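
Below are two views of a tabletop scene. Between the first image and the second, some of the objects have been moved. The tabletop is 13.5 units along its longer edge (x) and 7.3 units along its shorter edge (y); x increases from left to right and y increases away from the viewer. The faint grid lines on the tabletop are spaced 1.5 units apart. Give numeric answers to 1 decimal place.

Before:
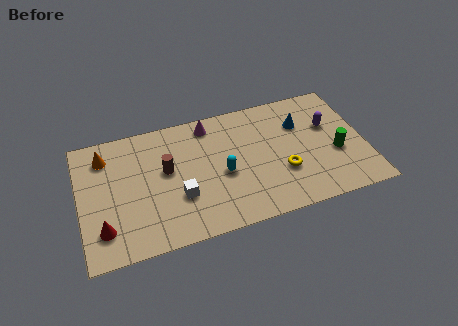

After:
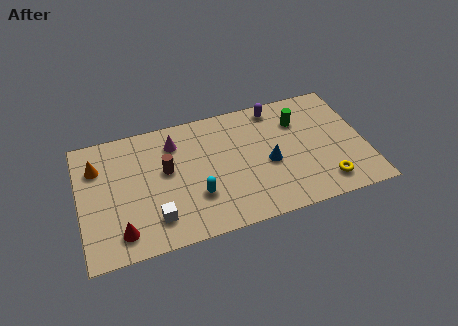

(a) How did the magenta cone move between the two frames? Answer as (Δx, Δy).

(-1.7, -0.6)

From the two frames, the magenta cone sits at roughly (6.3, 6.3) before and (4.6, 5.7) after.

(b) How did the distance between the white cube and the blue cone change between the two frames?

-0.8

Before: roughly 6.5 units apart; after: 5.7. That's 0.8 units closer together.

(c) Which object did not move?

the brown cylinder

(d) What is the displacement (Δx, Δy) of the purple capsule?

(-2.4, 1.8)

The purple capsule was at about (11.9, 4.6) and moved to about (9.5, 6.4).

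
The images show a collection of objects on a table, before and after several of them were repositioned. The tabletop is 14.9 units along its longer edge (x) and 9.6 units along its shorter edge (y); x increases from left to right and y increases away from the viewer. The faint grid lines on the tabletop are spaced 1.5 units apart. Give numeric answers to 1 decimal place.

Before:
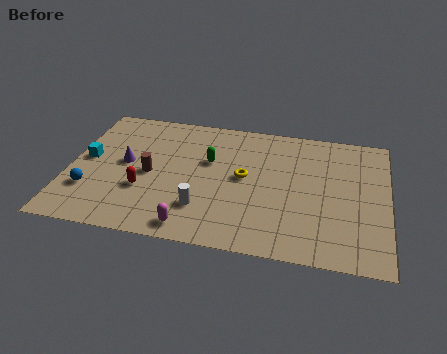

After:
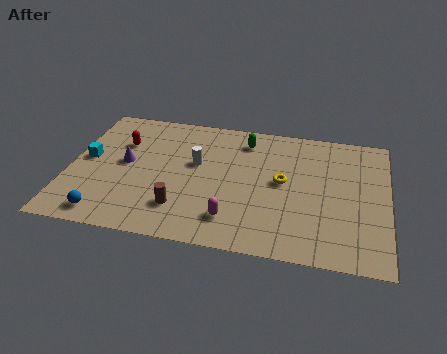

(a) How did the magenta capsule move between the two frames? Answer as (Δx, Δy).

(1.8, 0.9)

From the two frames, the magenta capsule sits at roughly (6.0, 1.1) before and (7.8, 2.0) after.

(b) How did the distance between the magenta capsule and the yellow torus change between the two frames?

-0.8

The distance was about 4.6 in the first image and 3.8 in the second, so they moved 0.8 units closer together.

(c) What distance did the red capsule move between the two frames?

3.5

From (3.6, 3.3) to (2.3, 6.6), the red capsule covered √(1.3² + 3.3²) ≈ 3.5 units.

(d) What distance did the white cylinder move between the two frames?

3.2

The white cylinder was near (6.4, 2.5) before and (5.9, 5.7) after, so it travelled √(0.5² + 3.2²) ≈ 3.2 units.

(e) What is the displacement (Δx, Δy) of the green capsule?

(1.6, 1.9)

From the two frames, the green capsule sits at roughly (6.5, 6.0) before and (8.1, 7.9) after.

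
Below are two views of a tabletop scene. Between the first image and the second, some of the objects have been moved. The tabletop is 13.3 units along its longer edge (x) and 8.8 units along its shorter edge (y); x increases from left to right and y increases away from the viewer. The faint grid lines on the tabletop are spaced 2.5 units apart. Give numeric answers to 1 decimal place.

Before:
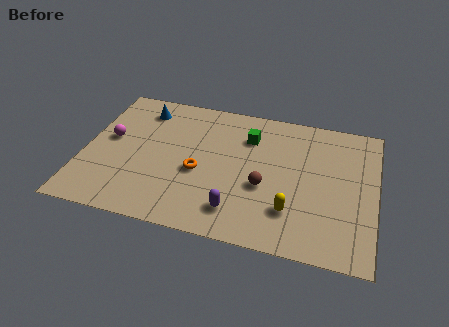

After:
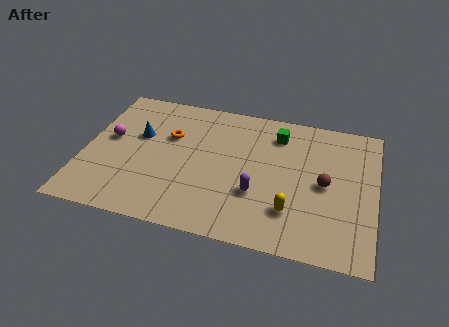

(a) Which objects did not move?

the yellow capsule and the magenta sphere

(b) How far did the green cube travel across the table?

1.4

From (7.4, 6.5) to (8.7, 7.0), the green cube covered √(1.3² + 0.5²) ≈ 1.4 units.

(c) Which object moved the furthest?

the brown sphere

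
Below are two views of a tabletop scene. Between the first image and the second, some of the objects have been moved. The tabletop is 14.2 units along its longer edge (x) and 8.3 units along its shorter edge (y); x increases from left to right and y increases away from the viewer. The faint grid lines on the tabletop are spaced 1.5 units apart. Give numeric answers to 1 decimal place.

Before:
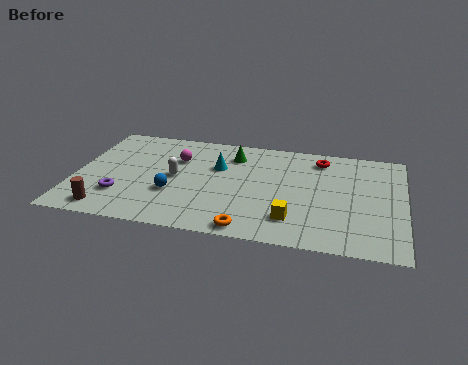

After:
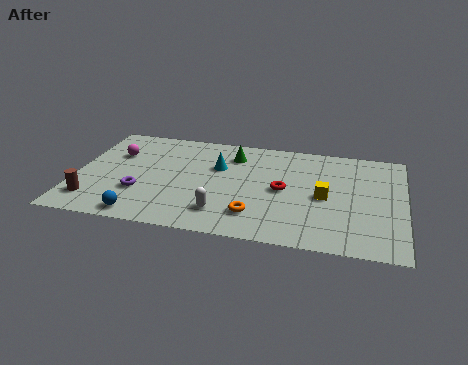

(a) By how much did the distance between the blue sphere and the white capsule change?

+2.2

The distance was about 1.3 in the first image and 3.5 in the second, so they moved 2.2 units further apart.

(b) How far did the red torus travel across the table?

3.2

The red torus was near (10.5, 6.9) before and (9.0, 4.1) after, so it travelled √(1.5² + 2.8²) ≈ 3.2 units.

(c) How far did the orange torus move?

1.1

From (7.7, 0.8) to (7.9, 1.9), the orange torus covered √(0.2² + 1.1²) ≈ 1.1 units.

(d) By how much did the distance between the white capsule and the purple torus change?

+0.8

They were about 2.9 units apart before and 3.7 after — 0.8 units further apart.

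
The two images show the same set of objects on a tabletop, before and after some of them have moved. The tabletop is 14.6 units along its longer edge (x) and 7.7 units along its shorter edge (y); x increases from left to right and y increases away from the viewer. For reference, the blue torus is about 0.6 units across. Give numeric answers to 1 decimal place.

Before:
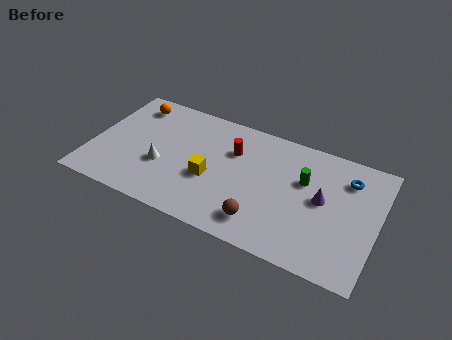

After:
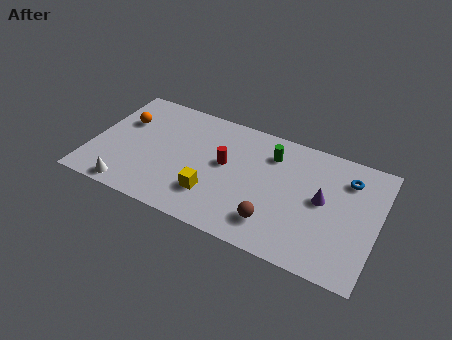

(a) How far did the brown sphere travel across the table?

0.6

The brown sphere was near (9.0, 1.5) before and (9.6, 1.7) after, so it travelled √(0.6² + 0.2²) ≈ 0.6 units.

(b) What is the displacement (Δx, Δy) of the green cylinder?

(-1.8, 1.0)

The green cylinder started near (10.8, 4.9) and ended near (9.0, 5.9).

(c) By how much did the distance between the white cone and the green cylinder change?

+1.0

Before: roughly 7.4 units apart; after: 8.4. That's 1.0 units further apart.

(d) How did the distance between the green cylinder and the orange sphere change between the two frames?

-1.6

They were about 9.2 units apart before and 7.6 after — 1.6 units closer together.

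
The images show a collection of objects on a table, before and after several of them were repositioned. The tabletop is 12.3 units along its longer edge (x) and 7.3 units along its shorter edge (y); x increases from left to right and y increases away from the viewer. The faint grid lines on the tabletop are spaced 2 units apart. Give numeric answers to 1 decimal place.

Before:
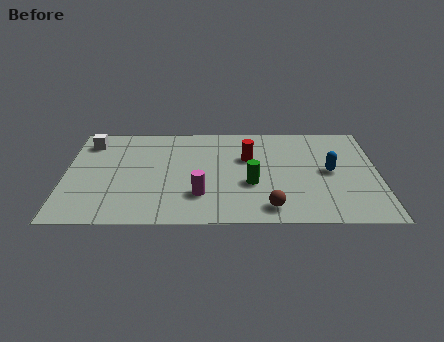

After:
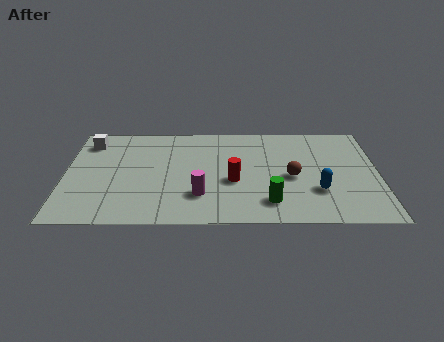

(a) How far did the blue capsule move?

1.5

The blue capsule moved from about (10.4, 3.7) to (9.9, 2.3), a distance of √(0.5² + 1.4²) ≈ 1.5.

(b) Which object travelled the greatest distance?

the brown sphere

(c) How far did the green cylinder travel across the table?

1.5

The green cylinder was near (7.3, 2.8) before and (8.0, 1.5) after, so it travelled √(0.7² + 1.3²) ≈ 1.5 units.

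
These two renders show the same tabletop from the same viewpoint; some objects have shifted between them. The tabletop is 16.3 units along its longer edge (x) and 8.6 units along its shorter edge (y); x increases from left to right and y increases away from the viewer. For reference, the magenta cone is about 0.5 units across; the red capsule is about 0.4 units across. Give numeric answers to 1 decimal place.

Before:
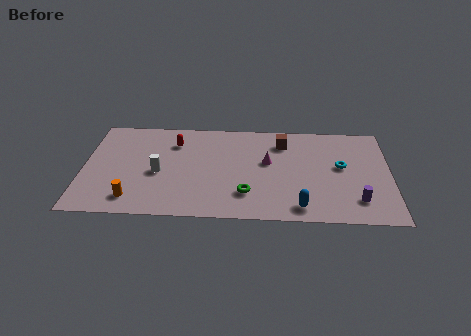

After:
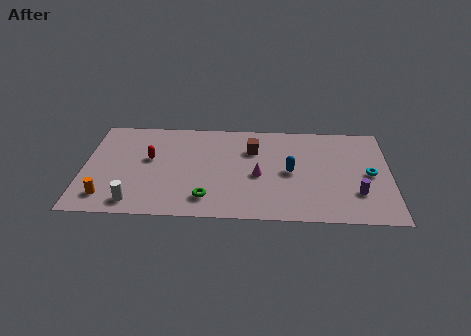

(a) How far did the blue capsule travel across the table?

3.0

From (11.5, 1.2) to (11.0, 4.2), the blue capsule covered √(0.5² + 3.0²) ≈ 3.0 units.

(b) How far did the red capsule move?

2.0

The red capsule was near (4.8, 6.5) before and (3.5, 5.0) after, so it travelled √(1.3² + 1.5²) ≈ 2.0 units.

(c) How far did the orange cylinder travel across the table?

1.4

From (2.7, 1.5) to (1.3, 1.6), the orange cylinder covered √(1.4² + 0.1²) ≈ 1.4 units.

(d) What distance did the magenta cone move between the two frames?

1.3

From (9.8, 5.0) to (9.3, 3.8), the magenta cone covered √(0.5² + 1.2²) ≈ 1.3 units.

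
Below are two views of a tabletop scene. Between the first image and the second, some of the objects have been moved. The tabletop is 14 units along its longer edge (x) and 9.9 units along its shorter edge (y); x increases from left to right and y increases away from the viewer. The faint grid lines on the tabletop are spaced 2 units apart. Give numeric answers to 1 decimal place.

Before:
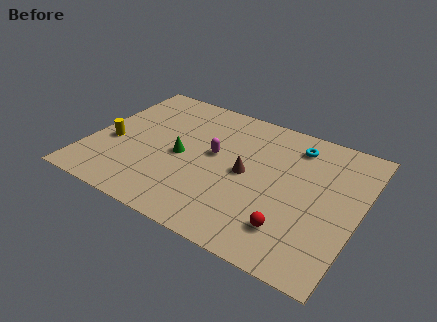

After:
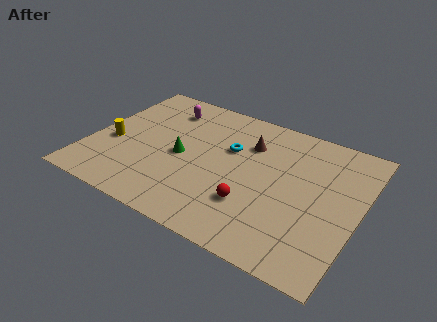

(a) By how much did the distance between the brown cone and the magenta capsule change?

+2.9

The distance was about 1.9 in the first image and 4.8 in the second, so they moved 2.9 units further apart.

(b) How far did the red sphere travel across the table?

2.2

The red sphere was near (10.9, 2.2) before and (8.8, 2.9) after, so it travelled √(2.1² + 0.7²) ≈ 2.2 units.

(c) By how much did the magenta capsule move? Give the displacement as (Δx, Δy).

(-3.1, 2.4)

The magenta capsule started near (6.4, 5.5) and ended near (3.3, 7.9).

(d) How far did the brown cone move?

2.2

From (8.2, 4.9) to (8.0, 7.1), the brown cone covered √(0.2² + 2.2²) ≈ 2.2 units.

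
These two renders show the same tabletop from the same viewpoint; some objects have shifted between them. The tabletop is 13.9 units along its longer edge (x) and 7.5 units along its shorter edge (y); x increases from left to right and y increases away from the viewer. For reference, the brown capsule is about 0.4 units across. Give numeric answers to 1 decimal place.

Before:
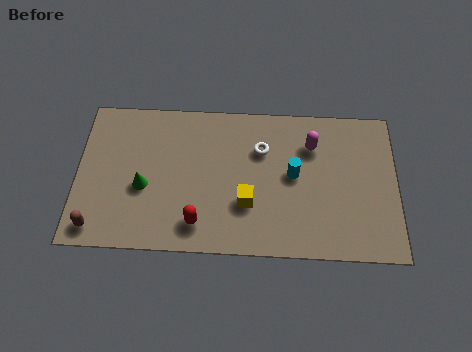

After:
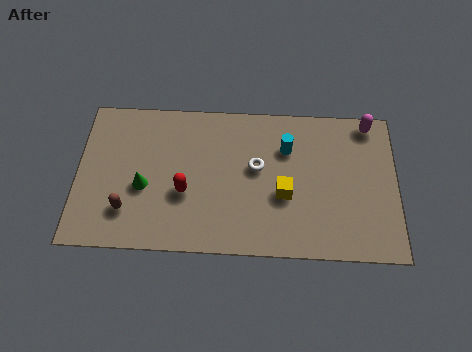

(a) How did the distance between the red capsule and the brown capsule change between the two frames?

-1.7

The distance was about 4.4 in the first image and 2.7 in the second, so they moved 1.7 units closer together.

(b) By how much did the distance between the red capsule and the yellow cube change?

+1.9

Before: roughly 2.4 units apart; after: 4.3. That's 1.9 units further apart.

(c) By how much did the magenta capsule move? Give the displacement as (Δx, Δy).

(2.5, 1.2)

The magenta capsule started near (10.2, 5.5) and ended near (12.7, 6.7).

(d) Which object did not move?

the green cone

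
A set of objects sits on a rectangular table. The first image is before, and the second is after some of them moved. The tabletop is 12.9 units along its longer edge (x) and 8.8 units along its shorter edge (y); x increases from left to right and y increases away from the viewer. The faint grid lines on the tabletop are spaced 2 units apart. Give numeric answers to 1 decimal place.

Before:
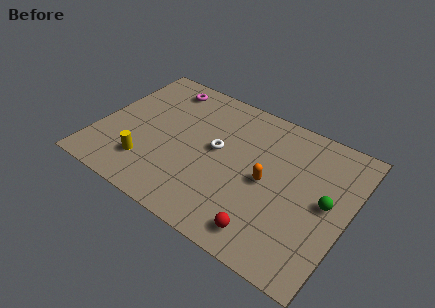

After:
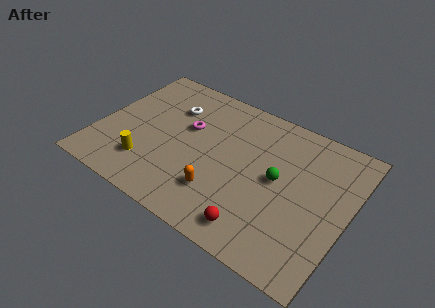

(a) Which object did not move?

the yellow cylinder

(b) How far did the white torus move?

3.1

The white torus was near (6.1, 4.8) before and (3.4, 6.3) after, so it travelled √(2.7² + 1.5²) ≈ 3.1 units.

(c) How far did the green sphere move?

2.5

From (11.8, 4.5) to (9.3, 4.6), the green sphere covered √(2.5² + 0.1²) ≈ 2.5 units.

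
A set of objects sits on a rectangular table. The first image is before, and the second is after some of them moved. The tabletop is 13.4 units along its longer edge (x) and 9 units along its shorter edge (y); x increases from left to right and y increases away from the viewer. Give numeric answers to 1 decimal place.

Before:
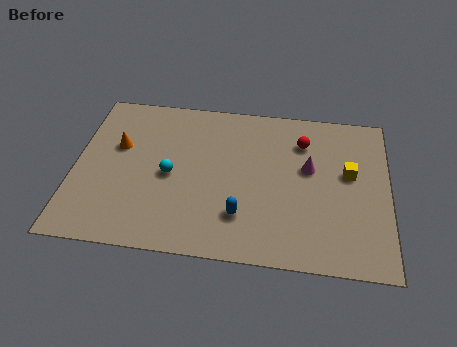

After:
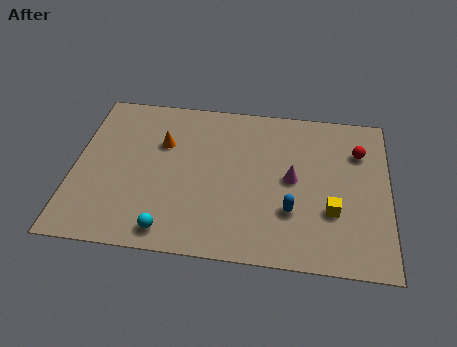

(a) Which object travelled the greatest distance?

the cyan sphere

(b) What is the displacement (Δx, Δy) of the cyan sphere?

(0.1, -3.1)

The cyan sphere was at about (4.1, 4.2) and moved to about (4.2, 1.1).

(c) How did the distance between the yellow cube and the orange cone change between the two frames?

-2.0

Before: roughly 9.9 units apart; after: 7.9. That's 2.0 units closer together.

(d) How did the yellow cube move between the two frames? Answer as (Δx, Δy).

(-0.7, -2.2)

The yellow cube started near (11.7, 5.2) and ended near (11.0, 3.0).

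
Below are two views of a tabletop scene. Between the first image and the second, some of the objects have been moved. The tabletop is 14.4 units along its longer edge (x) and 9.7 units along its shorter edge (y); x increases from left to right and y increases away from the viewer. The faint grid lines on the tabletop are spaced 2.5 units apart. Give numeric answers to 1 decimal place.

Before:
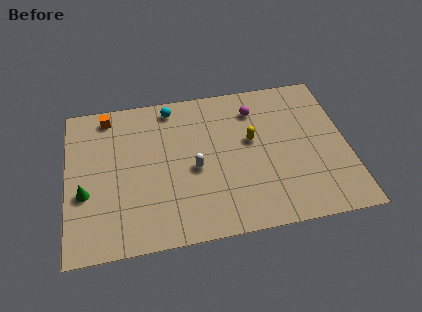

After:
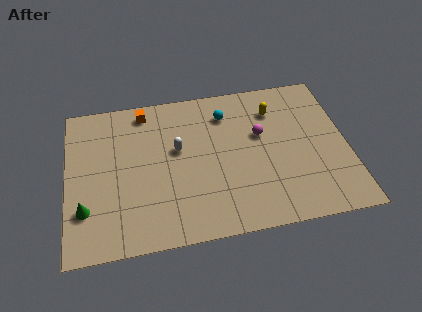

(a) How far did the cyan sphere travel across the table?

2.9

The cyan sphere moved from about (5.5, 8.5) to (8.3, 7.6), a distance of √(2.8² + 0.9²) ≈ 2.9.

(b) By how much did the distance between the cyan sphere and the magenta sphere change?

-2.0

They were about 4.4 units apart before and 2.4 after — 2.0 units closer together.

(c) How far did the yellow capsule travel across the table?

2.2

The yellow capsule was near (9.5, 5.6) before and (10.8, 7.4) after, so it travelled √(1.3² + 1.8²) ≈ 2.2 units.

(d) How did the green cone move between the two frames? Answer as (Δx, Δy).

(0.0, -1.0)

The green cone started near (0.9, 3.7) and ended near (0.9, 2.7).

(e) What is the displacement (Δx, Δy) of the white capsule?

(-0.8, 1.4)

The white capsule was at about (6.5, 4.3) and moved to about (5.7, 5.7).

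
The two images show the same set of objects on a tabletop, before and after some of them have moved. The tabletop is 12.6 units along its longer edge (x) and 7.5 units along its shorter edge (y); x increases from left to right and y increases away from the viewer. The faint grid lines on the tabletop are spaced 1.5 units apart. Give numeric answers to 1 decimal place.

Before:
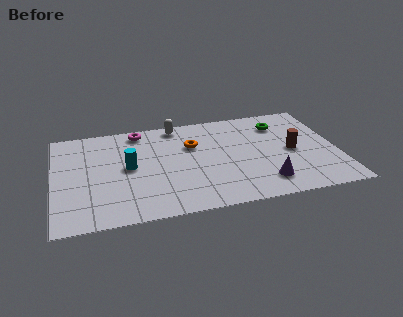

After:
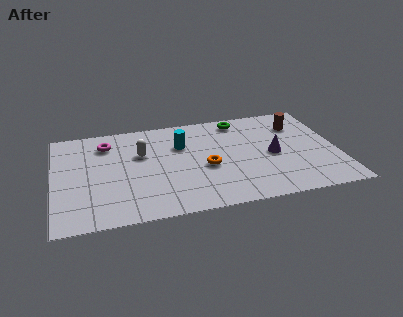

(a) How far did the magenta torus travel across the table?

1.7

From (3.9, 6.6) to (2.4, 5.9), the magenta torus covered √(1.5² + 0.7²) ≈ 1.7 units.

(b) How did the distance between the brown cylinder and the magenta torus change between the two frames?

+1.3

They were about 7.3 units apart before and 8.6 after — 1.3 units further apart.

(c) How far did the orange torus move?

1.9

The orange torus moved from about (6.2, 5.0) to (6.7, 3.2), a distance of √(0.5² + 1.8²) ≈ 1.9.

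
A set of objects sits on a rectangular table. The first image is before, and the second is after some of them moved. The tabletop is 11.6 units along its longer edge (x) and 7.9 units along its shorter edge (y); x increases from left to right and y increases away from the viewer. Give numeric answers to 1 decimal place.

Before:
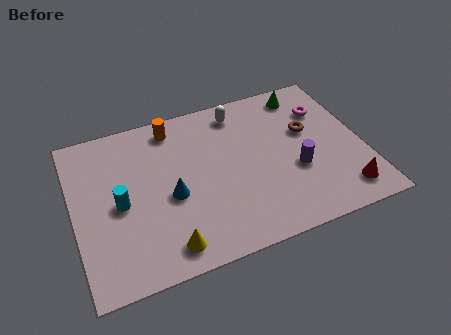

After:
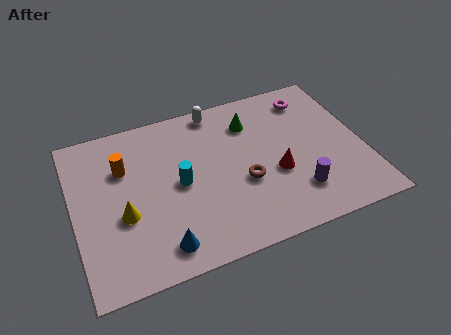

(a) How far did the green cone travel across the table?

2.4

The green cone moved from about (9.6, 6.8) to (7.3, 6.0), a distance of √(2.3² + 0.8²) ≈ 2.4.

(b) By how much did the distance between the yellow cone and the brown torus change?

-2.3

They were about 7.1 units apart before and 4.8 after — 2.3 units closer together.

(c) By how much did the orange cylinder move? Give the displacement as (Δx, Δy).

(-2.1, -1.4)

The orange cylinder started near (4.2, 6.8) and ended near (2.1, 5.4).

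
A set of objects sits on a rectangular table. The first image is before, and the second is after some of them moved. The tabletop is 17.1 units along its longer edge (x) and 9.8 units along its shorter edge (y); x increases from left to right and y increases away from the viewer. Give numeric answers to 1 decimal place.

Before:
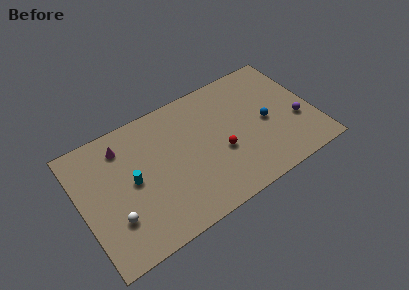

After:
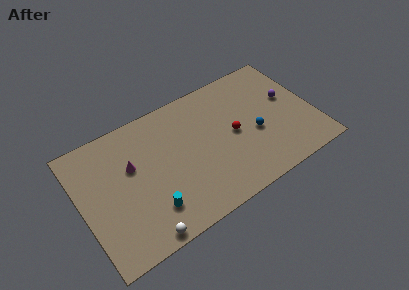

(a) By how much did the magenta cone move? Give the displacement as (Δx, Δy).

(0.4, -1.8)

The magenta cone was at about (3.4, 7.9) and moved to about (3.8, 6.1).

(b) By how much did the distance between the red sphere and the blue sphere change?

-1.9

Before: roughly 3.6 units apart; after: 1.7. That's 1.9 units closer together.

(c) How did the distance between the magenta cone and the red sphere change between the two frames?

-0.3

They were about 7.8 units apart before and 7.5 after — 0.3 units closer together.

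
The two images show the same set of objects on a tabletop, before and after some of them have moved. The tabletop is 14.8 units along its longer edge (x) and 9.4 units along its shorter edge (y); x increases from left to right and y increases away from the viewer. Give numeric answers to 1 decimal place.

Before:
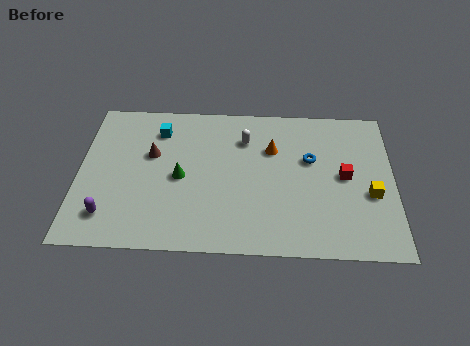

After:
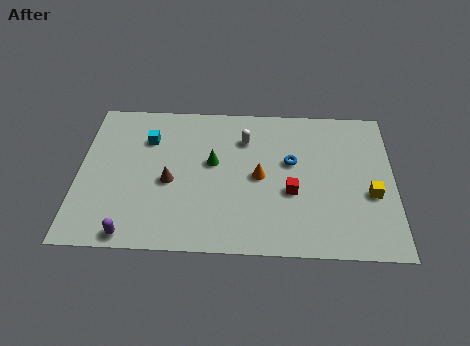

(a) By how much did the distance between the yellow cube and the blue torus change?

+0.7

The distance was about 3.5 in the first image and 4.2 in the second, so they moved 0.7 units further apart.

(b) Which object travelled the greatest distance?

the red cube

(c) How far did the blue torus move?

0.9

The blue torus was near (10.9, 5.8) before and (10.0, 5.6) after, so it travelled √(0.9² + 0.2²) ≈ 0.9 units.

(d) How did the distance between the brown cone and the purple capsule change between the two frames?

-0.6

They were about 4.3 units apart before and 3.7 after — 0.6 units closer together.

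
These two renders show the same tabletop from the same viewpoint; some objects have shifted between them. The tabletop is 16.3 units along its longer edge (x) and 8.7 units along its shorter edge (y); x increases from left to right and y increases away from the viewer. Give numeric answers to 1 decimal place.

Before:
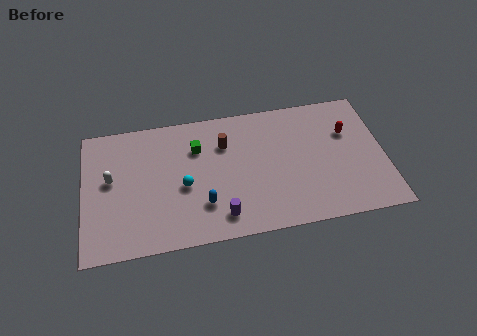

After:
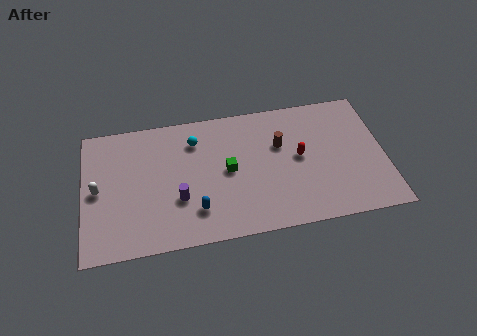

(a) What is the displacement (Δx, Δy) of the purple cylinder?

(-2.2, 1.5)

The purple cylinder was at about (7.3, 1.5) and moved to about (5.1, 3.0).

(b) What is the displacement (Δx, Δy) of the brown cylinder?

(3.0, -0.6)

From the two frames, the brown cylinder sits at roughly (7.7, 6.2) before and (10.7, 5.6) after.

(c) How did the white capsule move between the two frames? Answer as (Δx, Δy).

(-0.7, -0.6)

The white capsule started near (1.5, 4.9) and ended near (0.8, 4.3).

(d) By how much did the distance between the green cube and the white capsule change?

+2.1

The distance was about 4.9 in the first image and 7.0 in the second, so they moved 2.1 units further apart.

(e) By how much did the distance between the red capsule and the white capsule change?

-2.0

Before: roughly 12.9 units apart; after: 10.9. That's 2.0 units closer together.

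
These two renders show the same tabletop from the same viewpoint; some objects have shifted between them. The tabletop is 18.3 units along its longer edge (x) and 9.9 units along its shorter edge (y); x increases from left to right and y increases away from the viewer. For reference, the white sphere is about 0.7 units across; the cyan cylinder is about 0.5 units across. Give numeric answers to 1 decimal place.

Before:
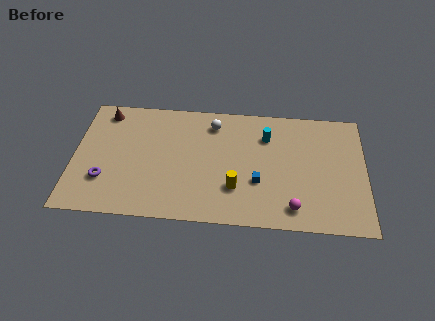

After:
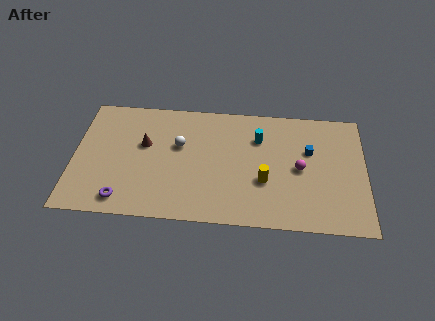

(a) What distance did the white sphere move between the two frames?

2.9

The white sphere moved from about (8.7, 8.1) to (6.6, 6.1), a distance of √(2.1² + 2.0²) ≈ 2.9.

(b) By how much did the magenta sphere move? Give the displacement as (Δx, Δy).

(0.4, 3.2)

The magenta sphere was at about (13.8, 1.6) and moved to about (14.2, 4.8).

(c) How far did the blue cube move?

4.3

The blue cube moved from about (11.6, 3.5) to (14.8, 6.3), a distance of √(3.2² + 2.8²) ≈ 4.3.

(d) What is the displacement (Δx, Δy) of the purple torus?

(1.2, -1.5)

The purple torus was at about (2.0, 2.9) and moved to about (3.2, 1.4).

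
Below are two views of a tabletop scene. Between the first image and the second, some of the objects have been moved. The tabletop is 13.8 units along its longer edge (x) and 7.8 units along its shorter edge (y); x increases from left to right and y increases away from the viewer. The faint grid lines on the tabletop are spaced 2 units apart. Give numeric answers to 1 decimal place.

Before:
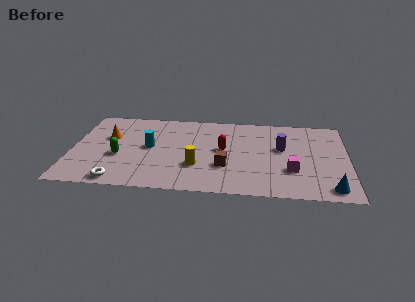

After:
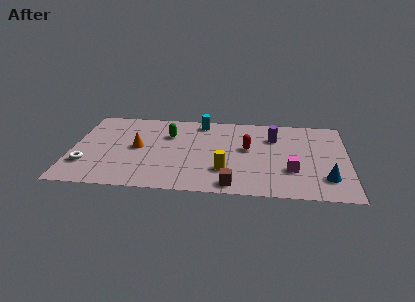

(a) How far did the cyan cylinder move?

3.7

The cyan cylinder was near (3.9, 4.1) before and (6.4, 6.8) after, so it travelled √(2.5² + 2.7²) ≈ 3.7 units.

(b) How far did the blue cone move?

0.9

The blue cone moved from about (12.9, 1.0) to (12.7, 1.9), a distance of √(0.2² + 0.9²) ≈ 0.9.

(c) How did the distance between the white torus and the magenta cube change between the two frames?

+1.5

They were about 8.7 units apart before and 10.2 after — 1.5 units further apart.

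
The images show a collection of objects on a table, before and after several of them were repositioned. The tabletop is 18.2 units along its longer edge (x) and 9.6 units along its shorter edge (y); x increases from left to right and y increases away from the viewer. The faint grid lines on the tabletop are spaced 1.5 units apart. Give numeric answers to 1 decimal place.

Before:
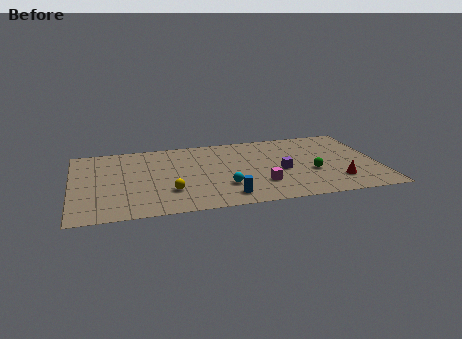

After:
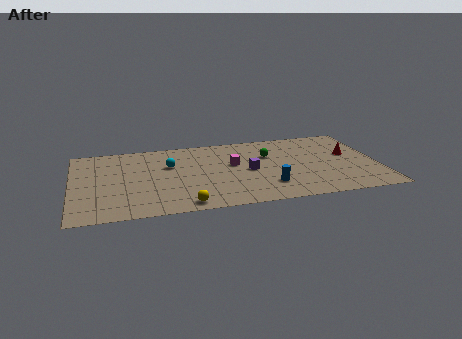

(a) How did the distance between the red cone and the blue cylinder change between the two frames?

-0.6

They were about 6.6 units apart before and 6.0 after — 0.6 units closer together.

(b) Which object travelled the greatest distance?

the cyan sphere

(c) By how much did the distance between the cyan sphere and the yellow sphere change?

+2.0

They were about 3.2 units apart before and 5.2 after — 2.0 units further apart.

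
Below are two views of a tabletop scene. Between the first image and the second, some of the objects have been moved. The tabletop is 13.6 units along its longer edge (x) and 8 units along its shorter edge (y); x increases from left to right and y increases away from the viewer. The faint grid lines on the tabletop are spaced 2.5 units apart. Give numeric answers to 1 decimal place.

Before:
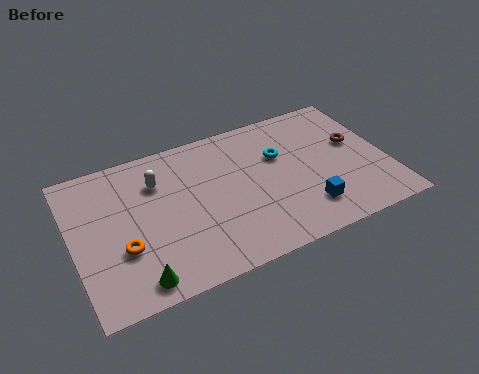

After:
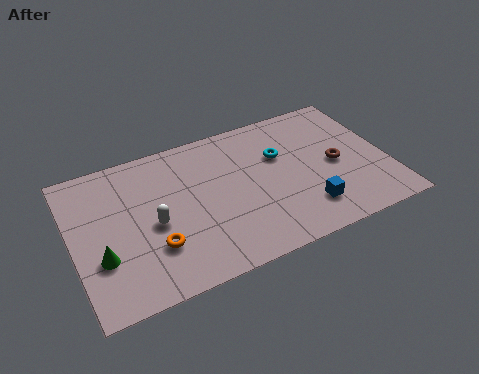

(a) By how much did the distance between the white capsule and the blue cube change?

-0.6

Before: roughly 7.2 units apart; after: 6.6. That's 0.6 units closer together.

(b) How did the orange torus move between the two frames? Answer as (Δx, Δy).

(1.3, -0.4)

The orange torus started near (2.0, 2.8) and ended near (3.3, 2.4).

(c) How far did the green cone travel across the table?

2.1

From (2.4, 1.0) to (1.1, 2.7), the green cone covered √(1.3² + 1.7²) ≈ 2.1 units.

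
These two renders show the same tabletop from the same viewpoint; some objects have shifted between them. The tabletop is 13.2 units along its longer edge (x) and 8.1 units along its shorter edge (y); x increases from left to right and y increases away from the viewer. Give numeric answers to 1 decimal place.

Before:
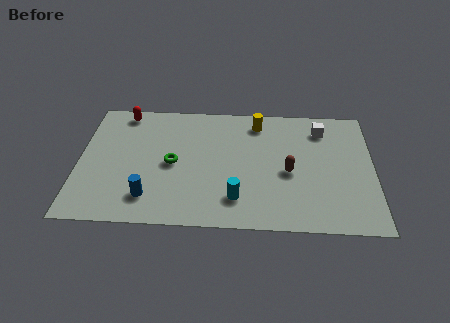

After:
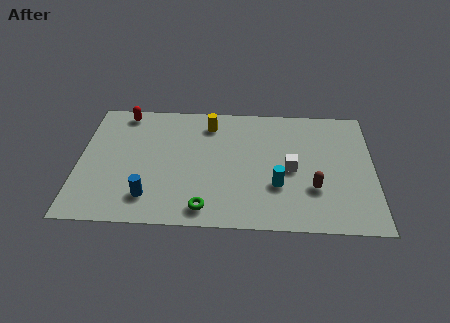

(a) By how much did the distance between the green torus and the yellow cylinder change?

+0.7

They were about 4.8 units apart before and 5.5 after — 0.7 units further apart.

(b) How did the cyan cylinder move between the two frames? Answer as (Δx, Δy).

(1.8, 0.9)

The cyan cylinder was at about (7.1, 1.8) and moved to about (8.9, 2.7).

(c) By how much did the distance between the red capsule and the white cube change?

-0.7

The distance was about 9.0 in the first image and 8.3 in the second, so they moved 0.7 units closer together.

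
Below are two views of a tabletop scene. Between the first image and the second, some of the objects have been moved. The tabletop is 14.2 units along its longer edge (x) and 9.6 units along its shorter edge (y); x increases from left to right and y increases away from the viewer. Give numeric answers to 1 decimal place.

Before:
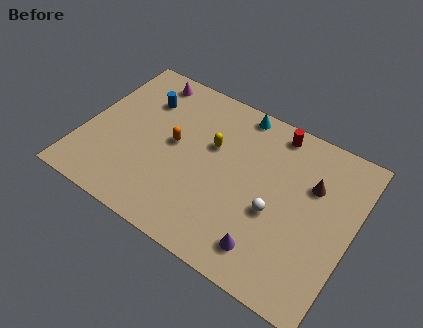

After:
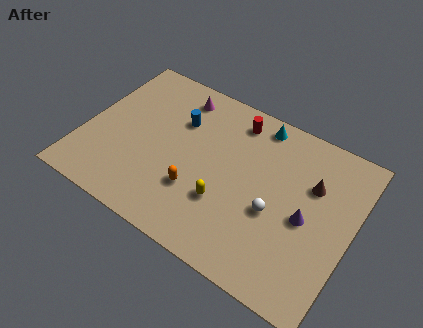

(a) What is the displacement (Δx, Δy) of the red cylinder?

(-2.1, -0.4)

The red cylinder started near (9.6, 8.5) and ended near (7.5, 8.1).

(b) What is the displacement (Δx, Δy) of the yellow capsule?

(1.2, -2.9)

From the two frames, the yellow capsule sits at roughly (6.6, 6.0) before and (7.8, 3.1) after.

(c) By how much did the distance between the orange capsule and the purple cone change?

-0.8

The distance was about 6.6 in the first image and 5.8 in the second, so they moved 0.8 units closer together.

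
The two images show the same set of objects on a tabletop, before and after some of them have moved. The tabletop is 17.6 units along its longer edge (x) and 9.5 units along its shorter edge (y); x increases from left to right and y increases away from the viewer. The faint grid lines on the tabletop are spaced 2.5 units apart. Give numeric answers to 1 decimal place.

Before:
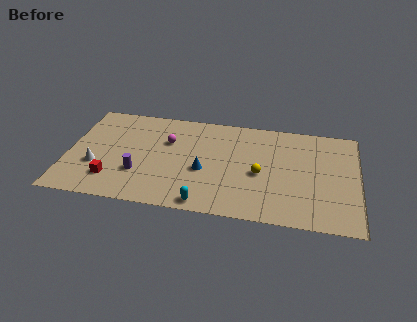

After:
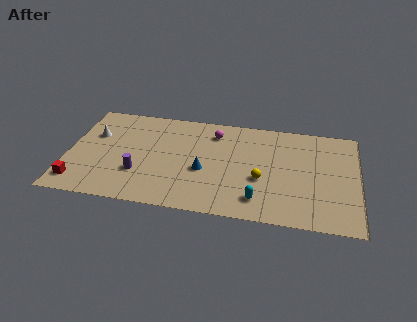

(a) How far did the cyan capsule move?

3.3

From (8.5, 0.9) to (11.7, 1.8), the cyan capsule covered √(3.2² + 0.9²) ≈ 3.3 units.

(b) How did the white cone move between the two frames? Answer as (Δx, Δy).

(-0.3, 2.9)

The white cone started near (1.8, 3.3) and ended near (1.5, 6.2).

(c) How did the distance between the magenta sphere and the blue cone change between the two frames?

+0.4

They were about 3.3 units apart before and 3.7 after — 0.4 units further apart.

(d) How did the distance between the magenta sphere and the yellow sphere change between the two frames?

-1.2

Before: roughly 6.1 units apart; after: 4.9. That's 1.2 units closer together.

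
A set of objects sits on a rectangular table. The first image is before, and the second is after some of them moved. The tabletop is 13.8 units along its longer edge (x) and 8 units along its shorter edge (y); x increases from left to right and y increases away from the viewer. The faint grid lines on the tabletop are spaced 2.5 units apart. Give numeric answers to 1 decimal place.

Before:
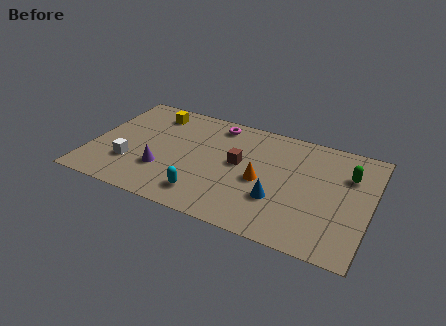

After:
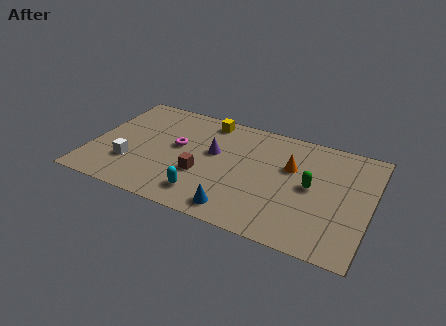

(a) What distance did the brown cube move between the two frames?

2.3

The brown cube was near (7.3, 4.4) before and (5.6, 2.9) after, so it travelled √(1.7² + 1.5²) ≈ 2.3 units.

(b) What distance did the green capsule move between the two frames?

2.3

The green capsule was near (12.6, 5.6) before and (10.9, 4.1) after, so it travelled √(1.7² + 1.5²) ≈ 2.3 units.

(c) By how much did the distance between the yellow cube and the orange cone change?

-1.7

The distance was about 6.5 in the first image and 4.8 in the second, so they moved 1.7 units closer together.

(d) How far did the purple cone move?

3.2

The purple cone was near (3.7, 2.5) before and (6.0, 4.7) after, so it travelled √(2.3² + 2.2²) ≈ 3.2 units.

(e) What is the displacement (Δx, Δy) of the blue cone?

(-1.8, -1.5)

The blue cone started near (9.4, 2.6) and ended near (7.6, 1.1).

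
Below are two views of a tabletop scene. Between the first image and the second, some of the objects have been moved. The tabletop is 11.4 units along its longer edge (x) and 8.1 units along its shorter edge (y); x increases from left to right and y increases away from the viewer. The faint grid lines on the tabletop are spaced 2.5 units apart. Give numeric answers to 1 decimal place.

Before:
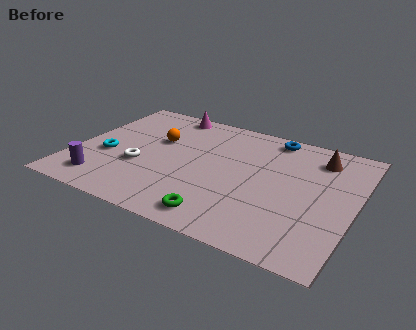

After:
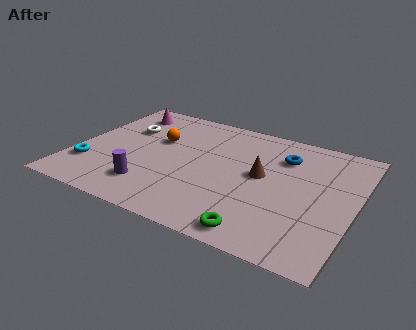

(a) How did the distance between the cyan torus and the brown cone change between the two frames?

-1.8

The distance was about 8.9 in the first image and 7.1 in the second, so they moved 1.8 units closer together.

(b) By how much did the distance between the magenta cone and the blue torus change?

+2.4

They were about 4.4 units apart before and 6.8 after — 2.4 units further apart.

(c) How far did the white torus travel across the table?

2.6

The white torus was near (2.8, 3.0) before and (1.8, 5.4) after, so it travelled √(1.0² + 2.4²) ≈ 2.6 units.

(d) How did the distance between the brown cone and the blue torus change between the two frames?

-0.4

The distance was about 2.1 in the first image and 1.7 in the second, so they moved 0.4 units closer together.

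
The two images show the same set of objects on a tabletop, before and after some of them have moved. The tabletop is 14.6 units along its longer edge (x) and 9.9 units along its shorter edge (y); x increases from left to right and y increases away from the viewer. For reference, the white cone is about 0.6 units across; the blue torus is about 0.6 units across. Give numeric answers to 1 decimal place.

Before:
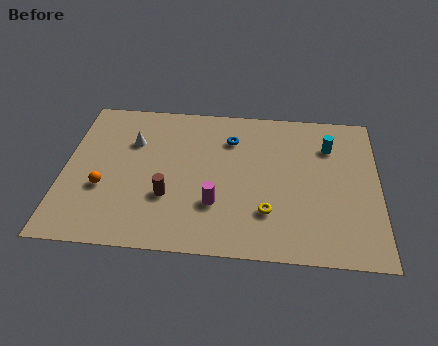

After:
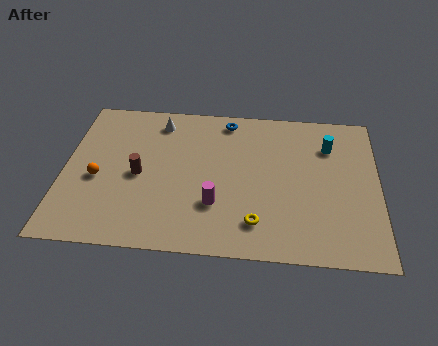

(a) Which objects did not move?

the magenta cylinder and the cyan cylinder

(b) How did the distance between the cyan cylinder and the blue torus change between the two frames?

+0.4

The distance was about 4.6 in the first image and 5.0 in the second, so they moved 0.4 units further apart.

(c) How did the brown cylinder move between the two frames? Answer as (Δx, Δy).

(-1.4, 1.3)

The brown cylinder started near (4.9, 3.3) and ended near (3.5, 4.6).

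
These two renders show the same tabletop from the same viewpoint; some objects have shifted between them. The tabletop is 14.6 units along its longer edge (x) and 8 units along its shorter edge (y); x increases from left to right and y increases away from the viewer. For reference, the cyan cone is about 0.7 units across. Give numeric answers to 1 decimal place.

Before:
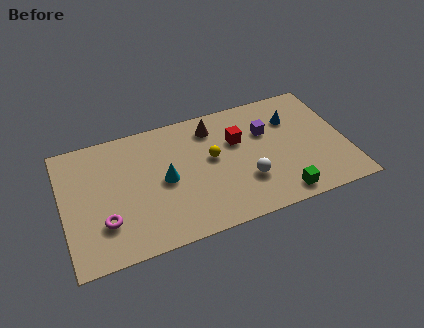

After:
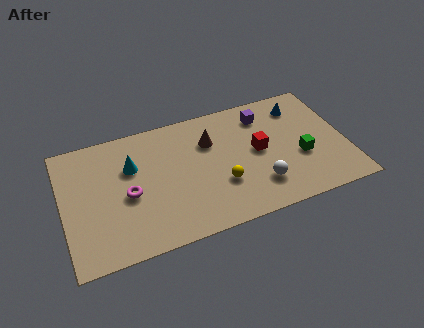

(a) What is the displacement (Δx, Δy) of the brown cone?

(-0.2, -0.9)

The brown cone was at about (7.9, 6.5) and moved to about (7.7, 5.6).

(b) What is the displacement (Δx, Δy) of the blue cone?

(0.5, 0.7)

The blue cone started near (12.0, 5.7) and ended near (12.5, 6.4).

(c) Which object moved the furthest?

the green cube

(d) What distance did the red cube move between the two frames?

1.4

The red cube was near (9.1, 5.2) before and (10.1, 4.2) after, so it travelled √(1.0² + 1.0²) ≈ 1.4 units.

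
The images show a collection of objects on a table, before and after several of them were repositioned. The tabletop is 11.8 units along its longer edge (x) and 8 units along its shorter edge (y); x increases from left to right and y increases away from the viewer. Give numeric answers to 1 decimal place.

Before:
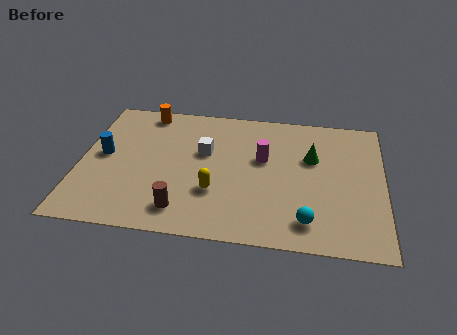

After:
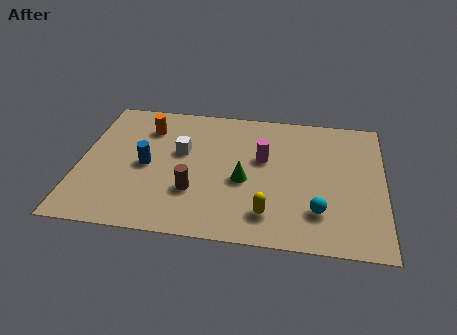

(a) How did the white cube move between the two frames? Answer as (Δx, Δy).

(-0.9, -0.1)

The white cube started near (4.8, 4.9) and ended near (3.9, 4.8).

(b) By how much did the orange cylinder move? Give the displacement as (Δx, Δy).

(0.1, -1.0)

The orange cylinder started near (2.4, 7.1) and ended near (2.5, 6.1).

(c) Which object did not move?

the magenta cylinder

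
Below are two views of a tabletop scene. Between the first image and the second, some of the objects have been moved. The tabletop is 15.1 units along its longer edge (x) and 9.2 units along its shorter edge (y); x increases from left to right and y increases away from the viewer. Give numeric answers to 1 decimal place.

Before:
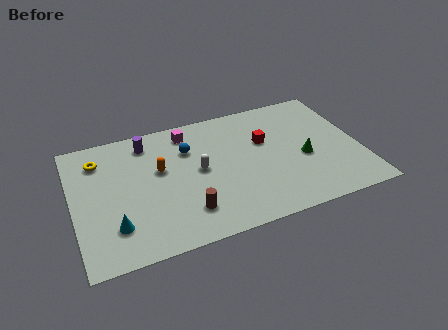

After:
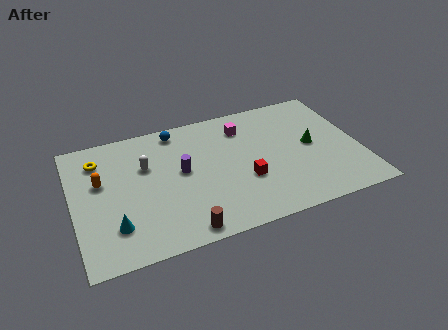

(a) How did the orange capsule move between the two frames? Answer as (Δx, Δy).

(-3.1, 0.1)

From the two frames, the orange capsule sits at roughly (4.6, 5.5) before and (1.5, 5.6) after.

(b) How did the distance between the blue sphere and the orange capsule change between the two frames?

+3.0

The distance was about 1.9 in the first image and 4.9 in the second, so they moved 3.0 units further apart.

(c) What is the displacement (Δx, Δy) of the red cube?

(-1.3, -2.5)

From the two frames, the red cube sits at roughly (10.2, 5.8) before and (8.9, 3.3) after.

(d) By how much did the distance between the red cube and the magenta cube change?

-0.5

Before: roughly 4.4 units apart; after: 3.9. That's 0.5 units closer together.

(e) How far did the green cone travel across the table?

0.9

The green cone was near (12.1, 3.9) before and (12.6, 4.7) after, so it travelled √(0.5² + 0.8²) ≈ 0.9 units.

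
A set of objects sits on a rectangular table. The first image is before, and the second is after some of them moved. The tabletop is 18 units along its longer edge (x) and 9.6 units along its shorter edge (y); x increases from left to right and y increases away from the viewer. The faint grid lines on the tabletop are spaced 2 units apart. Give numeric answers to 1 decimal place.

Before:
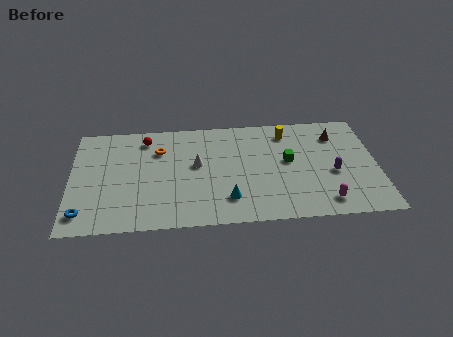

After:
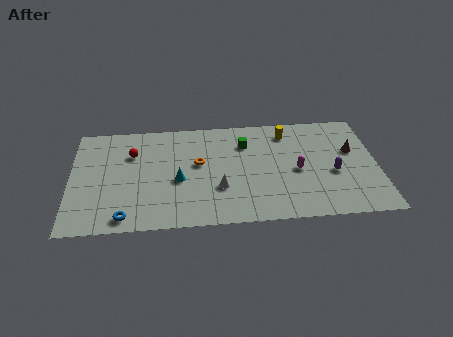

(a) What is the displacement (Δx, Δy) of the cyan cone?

(-2.9, 1.9)

The cyan cone started near (9.2, 2.2) and ended near (6.3, 4.1).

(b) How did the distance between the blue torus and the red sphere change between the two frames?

-1.7

Before: roughly 7.3 units apart; after: 5.6. That's 1.7 units closer together.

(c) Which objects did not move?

the yellow cylinder and the purple capsule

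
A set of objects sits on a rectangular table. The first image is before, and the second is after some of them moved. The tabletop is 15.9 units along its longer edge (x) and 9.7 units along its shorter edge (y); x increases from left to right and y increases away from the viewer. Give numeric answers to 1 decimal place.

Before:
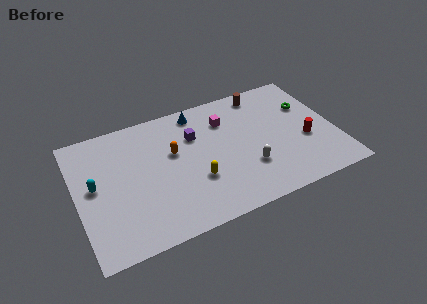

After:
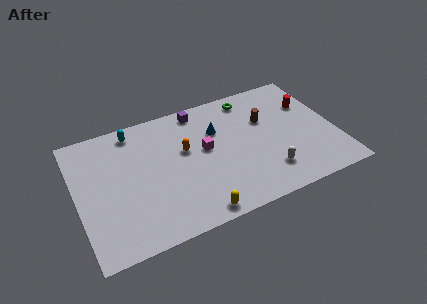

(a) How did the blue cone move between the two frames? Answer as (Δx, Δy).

(1.0, -1.9)

From the two frames, the blue cone sits at roughly (7.8, 8.5) before and (8.8, 6.6) after.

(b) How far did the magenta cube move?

2.3

From (9.4, 7.2) to (7.9, 5.4), the magenta cube covered √(1.5² + 1.8²) ≈ 2.3 units.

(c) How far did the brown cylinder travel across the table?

2.2

From (11.9, 8.5) to (11.8, 6.3), the brown cylinder covered √(0.1² + 2.2²) ≈ 2.2 units.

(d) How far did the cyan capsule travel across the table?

4.3

The cyan capsule was near (1.1, 5.2) before and (3.8, 8.5) after, so it travelled √(2.7² + 3.3²) ≈ 4.3 units.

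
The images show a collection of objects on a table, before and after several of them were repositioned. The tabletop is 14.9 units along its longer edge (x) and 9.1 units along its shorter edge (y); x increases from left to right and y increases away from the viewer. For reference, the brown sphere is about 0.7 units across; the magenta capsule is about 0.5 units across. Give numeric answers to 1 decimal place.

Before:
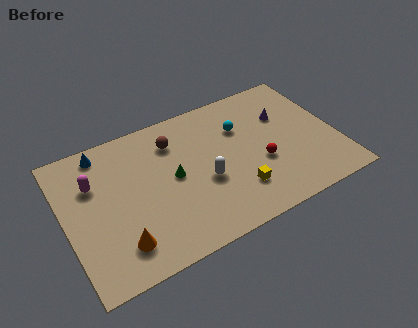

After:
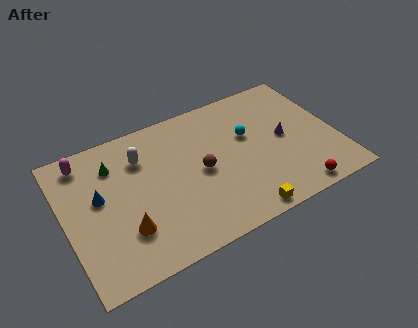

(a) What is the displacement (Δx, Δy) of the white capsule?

(-3.1, 3.0)

From the two frames, the white capsule sits at roughly (7.5, 3.7) before and (4.4, 6.7) after.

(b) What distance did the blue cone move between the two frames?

2.8

From (2.4, 8.0) to (1.9, 5.2), the blue cone covered √(0.5² + 2.8²) ≈ 2.8 units.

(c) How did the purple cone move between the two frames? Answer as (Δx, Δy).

(-0.2, -1.5)

The purple cone was at about (12.3, 6.1) and moved to about (12.1, 4.6).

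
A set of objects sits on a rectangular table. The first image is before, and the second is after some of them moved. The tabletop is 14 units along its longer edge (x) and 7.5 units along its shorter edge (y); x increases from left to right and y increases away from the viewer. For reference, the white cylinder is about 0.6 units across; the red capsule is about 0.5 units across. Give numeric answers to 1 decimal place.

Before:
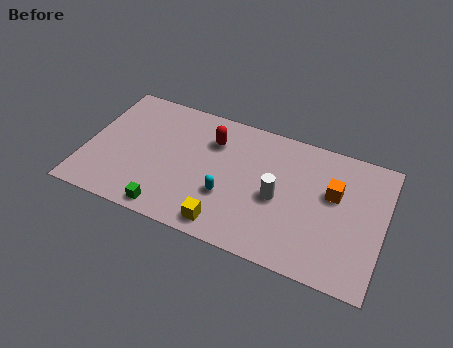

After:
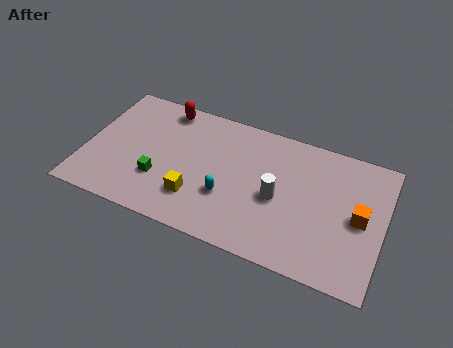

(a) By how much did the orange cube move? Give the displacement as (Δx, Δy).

(1.3, -0.9)

The orange cube was at about (11.6, 4.6) and moved to about (12.9, 3.7).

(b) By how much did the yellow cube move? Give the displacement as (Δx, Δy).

(-1.5, 1.0)

The yellow cube started near (6.9, 1.0) and ended near (5.4, 2.0).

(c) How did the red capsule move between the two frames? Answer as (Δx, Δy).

(-2.4, 1.1)

The red capsule started near (5.8, 5.5) and ended near (3.4, 6.6).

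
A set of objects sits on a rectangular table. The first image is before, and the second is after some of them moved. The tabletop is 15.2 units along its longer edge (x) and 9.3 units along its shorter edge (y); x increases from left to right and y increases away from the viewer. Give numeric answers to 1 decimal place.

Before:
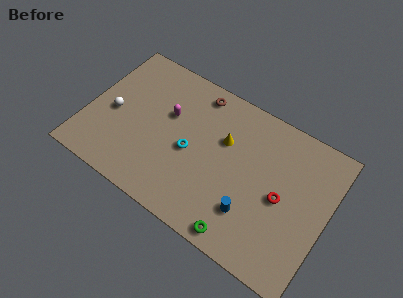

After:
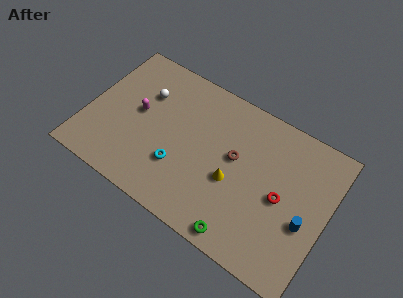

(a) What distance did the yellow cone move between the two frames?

2.4

The yellow cone moved from about (8.5, 6.0) to (9.4, 3.8), a distance of √(0.9² + 2.2²) ≈ 2.4.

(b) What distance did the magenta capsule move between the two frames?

2.0

From (4.9, 5.8) to (3.1, 5.0), the magenta capsule covered √(1.8² + 0.8²) ≈ 2.0 units.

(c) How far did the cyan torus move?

1.4

The cyan torus moved from about (6.6, 4.2) to (6.1, 2.9), a distance of √(0.5² + 1.3²) ≈ 1.4.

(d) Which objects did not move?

the red torus and the green torus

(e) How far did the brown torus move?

4.0

From (6.4, 8.1) to (9.3, 5.3), the brown torus covered √(2.9² + 2.8²) ≈ 4.0 units.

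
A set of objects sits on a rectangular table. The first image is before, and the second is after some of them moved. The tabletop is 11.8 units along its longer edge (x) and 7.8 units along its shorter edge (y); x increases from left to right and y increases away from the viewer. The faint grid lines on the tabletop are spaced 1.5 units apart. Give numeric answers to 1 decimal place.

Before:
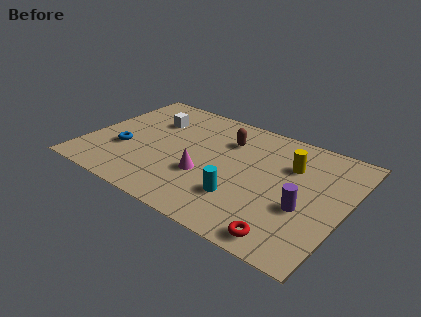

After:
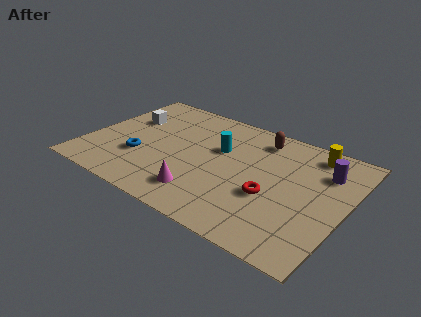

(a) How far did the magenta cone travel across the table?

1.2

The magenta cone was near (5.6, 2.8) before and (5.7, 1.6) after, so it travelled √(0.1² + 1.2²) ≈ 1.2 units.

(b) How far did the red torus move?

2.4

The red torus was near (9.7, 0.9) before and (8.6, 3.0) after, so it travelled √(1.1² + 2.1²) ≈ 2.4 units.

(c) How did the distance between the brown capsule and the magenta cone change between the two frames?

+2.3

They were about 2.9 units apart before and 5.2 after — 2.3 units further apart.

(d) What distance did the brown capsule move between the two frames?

1.6

From (6.1, 5.7) to (7.5, 6.5), the brown capsule covered √(1.4² + 0.8²) ≈ 1.6 units.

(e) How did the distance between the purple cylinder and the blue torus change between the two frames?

+0.3

They were about 8.3 units apart before and 8.6 after — 0.3 units further apart.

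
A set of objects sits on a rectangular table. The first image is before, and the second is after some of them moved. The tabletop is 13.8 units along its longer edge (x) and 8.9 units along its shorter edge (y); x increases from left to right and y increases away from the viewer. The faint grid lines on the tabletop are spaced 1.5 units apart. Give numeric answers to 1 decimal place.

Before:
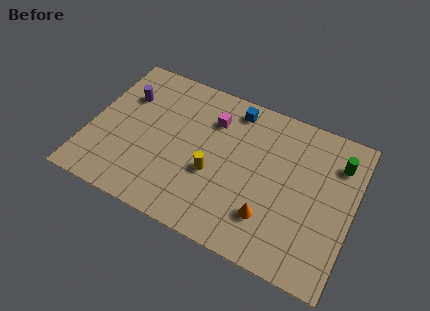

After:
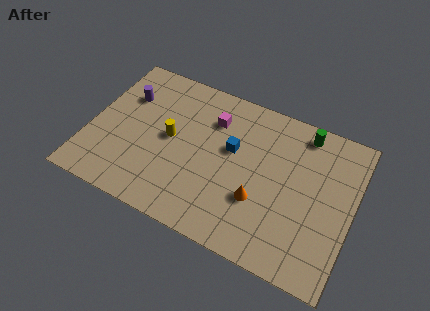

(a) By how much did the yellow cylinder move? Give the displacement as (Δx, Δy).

(-2.4, 1.1)

The yellow cylinder started near (6.6, 3.5) and ended near (4.2, 4.6).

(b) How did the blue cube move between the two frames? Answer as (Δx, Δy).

(0.2, -2.4)

From the two frames, the blue cube sits at roughly (7.2, 7.7) before and (7.4, 5.3) after.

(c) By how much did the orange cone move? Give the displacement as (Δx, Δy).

(-0.6, 0.7)

The orange cone started near (9.7, 2.3) and ended near (9.1, 3.0).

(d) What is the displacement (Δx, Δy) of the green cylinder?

(-1.9, 1.0)

From the two frames, the green cylinder sits at roughly (12.8, 6.8) before and (10.9, 7.8) after.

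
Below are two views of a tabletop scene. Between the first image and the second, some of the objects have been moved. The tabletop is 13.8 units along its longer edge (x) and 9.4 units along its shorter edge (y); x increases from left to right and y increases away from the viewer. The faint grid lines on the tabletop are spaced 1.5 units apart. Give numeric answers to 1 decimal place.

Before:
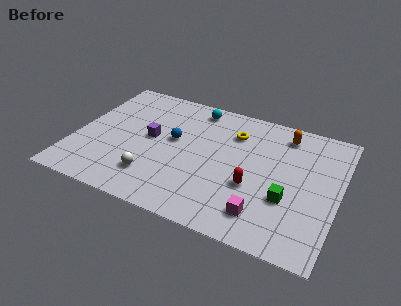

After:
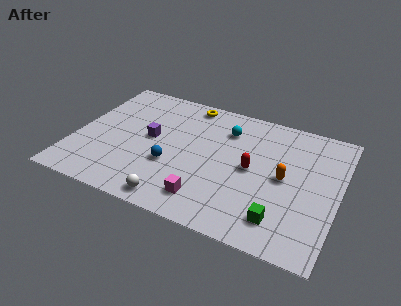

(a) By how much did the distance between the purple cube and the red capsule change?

-0.4

Before: roughly 5.8 units apart; after: 5.4. That's 0.4 units closer together.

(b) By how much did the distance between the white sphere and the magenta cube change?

-4.1

Before: roughly 5.8 units apart; after: 1.7. That's 4.1 units closer together.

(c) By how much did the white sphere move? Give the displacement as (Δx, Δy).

(1.3, -1.2)

From the two frames, the white sphere sits at roughly (4.4, 2.2) before and (5.7, 1.0) after.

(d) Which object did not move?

the purple cube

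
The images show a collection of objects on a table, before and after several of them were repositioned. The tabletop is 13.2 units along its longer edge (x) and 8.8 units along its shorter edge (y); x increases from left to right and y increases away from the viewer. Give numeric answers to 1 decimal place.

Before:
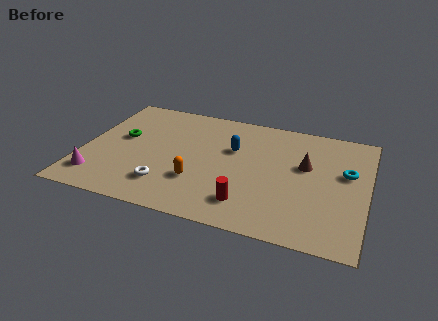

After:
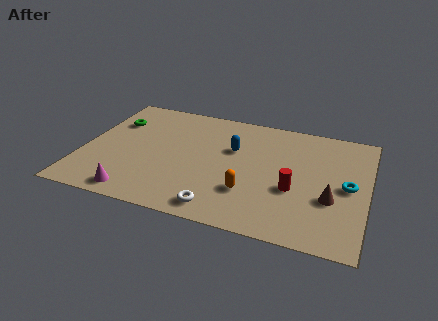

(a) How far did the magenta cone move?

2.0

The magenta cone was near (0.9, 1.7) before and (2.8, 1.0) after, so it travelled √(1.9² + 0.7²) ≈ 2.0 units.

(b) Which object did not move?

the blue capsule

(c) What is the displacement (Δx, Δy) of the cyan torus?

(0.1, -1.0)

From the two frames, the cyan torus sits at roughly (12.2, 5.3) before and (12.3, 4.3) after.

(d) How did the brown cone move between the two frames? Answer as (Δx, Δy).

(1.3, -2.1)

From the two frames, the brown cone sits at roughly (10.3, 5.3) before and (11.6, 3.2) after.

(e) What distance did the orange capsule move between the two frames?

2.4

The orange capsule moved from about (5.5, 2.7) to (7.9, 2.6), a distance of √(2.4² + 0.1²) ≈ 2.4.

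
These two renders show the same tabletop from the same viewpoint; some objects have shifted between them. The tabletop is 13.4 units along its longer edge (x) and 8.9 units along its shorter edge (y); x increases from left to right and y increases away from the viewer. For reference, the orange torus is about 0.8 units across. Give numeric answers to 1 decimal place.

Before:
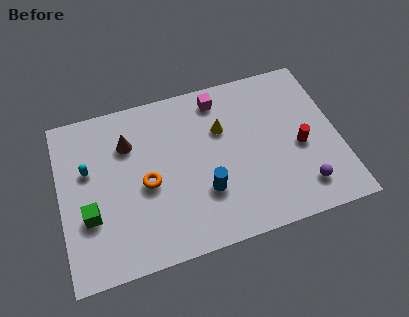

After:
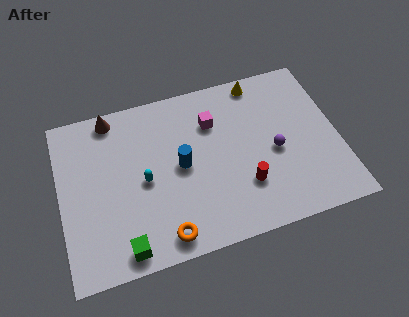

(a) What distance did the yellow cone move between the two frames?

2.9

The yellow cone moved from about (7.9, 5.9) to (9.9, 8.0), a distance of √(2.0² + 2.1²) ≈ 2.9.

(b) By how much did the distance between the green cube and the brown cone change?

+3.1

Before: roughly 3.9 units apart; after: 7.0. That's 3.1 units further apart.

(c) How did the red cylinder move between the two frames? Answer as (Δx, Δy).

(-2.8, -1.3)

The red cylinder started near (11.5, 3.9) and ended near (8.7, 2.6).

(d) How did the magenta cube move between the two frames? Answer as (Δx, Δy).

(-0.4, -1.2)

The magenta cube started near (7.9, 7.6) and ended near (7.5, 6.4).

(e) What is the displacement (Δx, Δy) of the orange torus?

(0.6, -2.9)

The orange torus was at about (4.1, 4.0) and moved to about (4.7, 1.1).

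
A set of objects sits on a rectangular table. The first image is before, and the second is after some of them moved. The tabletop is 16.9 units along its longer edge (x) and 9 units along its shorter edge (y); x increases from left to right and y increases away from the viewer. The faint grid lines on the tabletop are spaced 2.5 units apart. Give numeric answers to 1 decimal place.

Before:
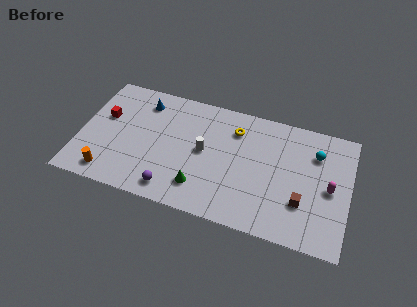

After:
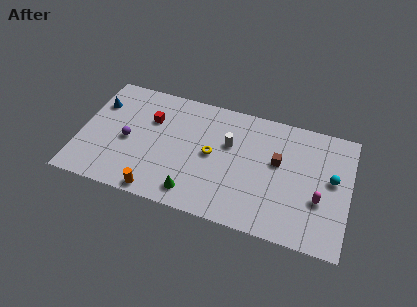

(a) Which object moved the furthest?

the purple sphere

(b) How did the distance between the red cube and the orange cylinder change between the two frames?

+1.1

The distance was about 4.3 in the first image and 5.4 in the second, so they moved 1.1 units further apart.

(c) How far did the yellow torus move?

2.6

From (9.6, 6.9) to (8.3, 4.6), the yellow torus covered √(1.3² + 2.3²) ≈ 2.6 units.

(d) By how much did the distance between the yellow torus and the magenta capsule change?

+0.3

They were about 6.6 units apart before and 6.9 after — 0.3 units further apart.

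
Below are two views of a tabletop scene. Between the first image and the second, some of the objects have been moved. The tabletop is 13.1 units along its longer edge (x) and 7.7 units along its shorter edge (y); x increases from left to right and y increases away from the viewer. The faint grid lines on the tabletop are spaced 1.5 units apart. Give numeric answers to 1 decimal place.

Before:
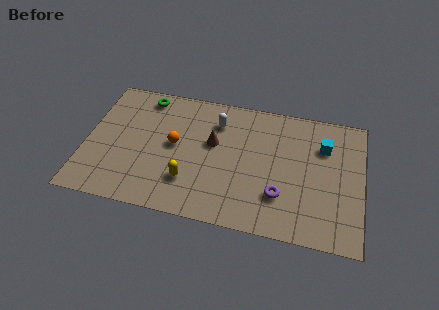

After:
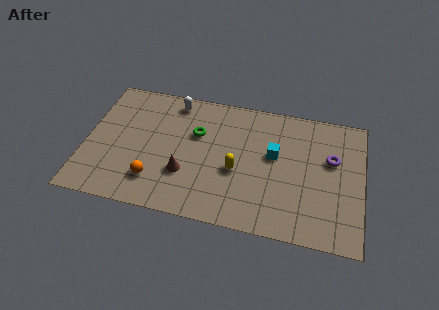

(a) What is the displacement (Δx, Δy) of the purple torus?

(2.3, 2.6)

The purple torus started near (9.3, 2.2) and ended near (11.6, 4.8).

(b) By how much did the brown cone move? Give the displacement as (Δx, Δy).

(-1.2, -2.1)

The brown cone started near (6.0, 4.6) and ended near (4.8, 2.5).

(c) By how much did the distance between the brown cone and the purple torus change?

+3.1

Before: roughly 4.1 units apart; after: 7.2. That's 3.1 units further apart.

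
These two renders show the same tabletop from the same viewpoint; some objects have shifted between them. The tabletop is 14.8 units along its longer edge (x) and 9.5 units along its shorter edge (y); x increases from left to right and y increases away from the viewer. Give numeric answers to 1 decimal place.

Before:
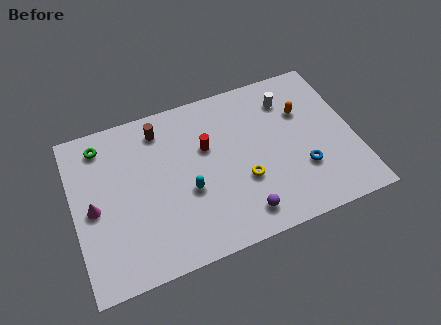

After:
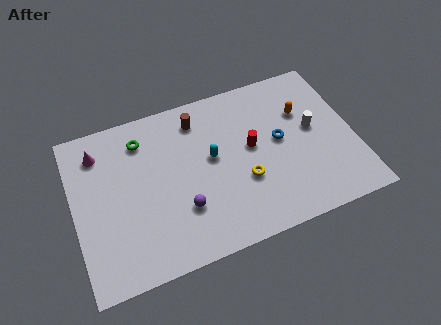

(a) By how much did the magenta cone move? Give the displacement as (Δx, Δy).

(0.5, 3.1)

The magenta cone was at about (1.0, 4.5) and moved to about (1.5, 7.6).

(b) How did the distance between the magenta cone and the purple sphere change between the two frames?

-1.9

The distance was about 8.1 in the first image and 6.2 in the second, so they moved 1.9 units closer together.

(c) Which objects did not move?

the yellow torus and the orange capsule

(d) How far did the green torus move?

2.1

The green torus was near (1.7, 8.0) before and (3.8, 7.6) after, so it travelled √(2.1² + 0.4²) ≈ 2.1 units.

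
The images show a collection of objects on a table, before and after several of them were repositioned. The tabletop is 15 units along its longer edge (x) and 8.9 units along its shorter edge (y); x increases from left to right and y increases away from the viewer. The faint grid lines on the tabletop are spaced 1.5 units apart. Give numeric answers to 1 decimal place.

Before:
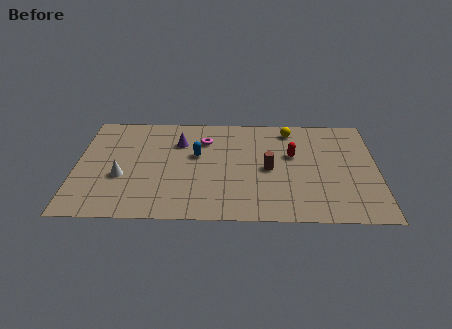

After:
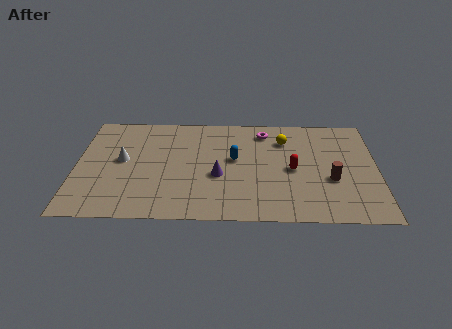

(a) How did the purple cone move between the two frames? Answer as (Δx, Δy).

(2.0, -2.8)

The purple cone started near (5.1, 6.4) and ended near (7.1, 3.6).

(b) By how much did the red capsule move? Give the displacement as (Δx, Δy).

(0.0, -1.2)

The red capsule started near (10.8, 5.4) and ended near (10.8, 4.2).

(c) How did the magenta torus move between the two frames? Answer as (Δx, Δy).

(3.0, 0.8)

From the two frames, the magenta torus sits at roughly (6.4, 6.6) before and (9.4, 7.4) after.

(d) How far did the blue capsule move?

1.9

From (6.0, 5.3) to (7.9, 5.0), the blue capsule covered √(1.9² + 0.3²) ≈ 1.9 units.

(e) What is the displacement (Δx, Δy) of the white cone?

(0.0, 1.4)

From the two frames, the white cone sits at roughly (2.3, 3.4) before and (2.3, 4.8) after.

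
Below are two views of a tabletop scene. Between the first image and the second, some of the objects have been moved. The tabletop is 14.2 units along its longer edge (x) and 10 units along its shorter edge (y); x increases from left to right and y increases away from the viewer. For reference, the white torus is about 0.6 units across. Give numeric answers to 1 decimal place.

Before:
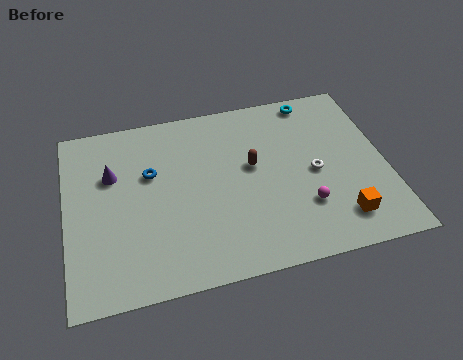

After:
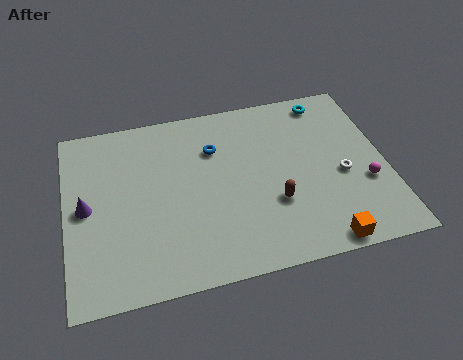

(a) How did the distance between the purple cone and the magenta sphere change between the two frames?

+3.3

Before: roughly 9.1 units apart; after: 12.4. That's 3.3 units further apart.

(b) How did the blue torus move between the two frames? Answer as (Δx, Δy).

(2.9, 0.8)

The blue torus started near (3.8, 6.3) and ended near (6.7, 7.1).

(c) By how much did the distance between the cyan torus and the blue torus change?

-2.5

They were about 8.0 units apart before and 5.5 after — 2.5 units closer together.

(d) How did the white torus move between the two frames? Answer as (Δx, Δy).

(1.2, -0.4)

The white torus was at about (11.0, 4.7) and moved to about (12.2, 4.3).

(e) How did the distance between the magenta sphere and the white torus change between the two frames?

-0.7

The distance was about 1.9 in the first image and 1.2 in the second, so they moved 0.7 units closer together.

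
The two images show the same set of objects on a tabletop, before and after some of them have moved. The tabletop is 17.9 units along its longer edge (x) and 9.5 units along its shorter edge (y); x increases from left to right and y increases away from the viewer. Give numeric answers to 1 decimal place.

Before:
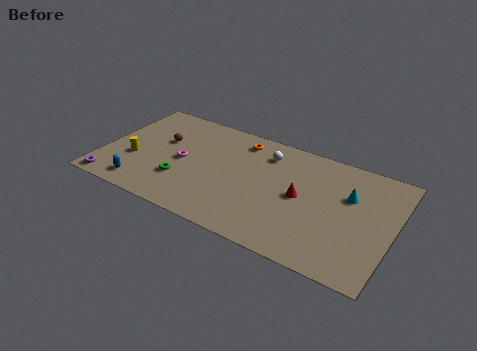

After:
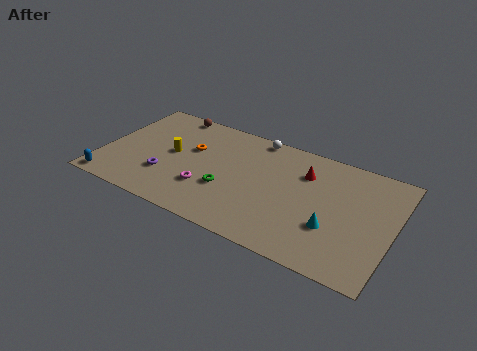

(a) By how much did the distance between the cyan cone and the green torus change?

-4.0

The distance was about 10.5 in the first image and 6.5 in the second, so they moved 4.0 units closer together.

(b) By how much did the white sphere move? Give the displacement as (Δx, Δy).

(-0.8, 1.2)

The white sphere started near (9.8, 7.5) and ended near (9.0, 8.7).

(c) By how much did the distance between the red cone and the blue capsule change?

+2.8

Before: roughly 10.1 units apart; after: 12.9. That's 2.8 units further apart.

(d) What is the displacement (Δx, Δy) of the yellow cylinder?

(2.2, 1.5)

From the two frames, the yellow cylinder sits at roughly (2.0, 3.5) before and (4.2, 5.0) after.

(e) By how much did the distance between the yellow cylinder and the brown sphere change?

+1.0

The distance was about 2.8 in the first image and 3.8 in the second, so they moved 1.0 units further apart.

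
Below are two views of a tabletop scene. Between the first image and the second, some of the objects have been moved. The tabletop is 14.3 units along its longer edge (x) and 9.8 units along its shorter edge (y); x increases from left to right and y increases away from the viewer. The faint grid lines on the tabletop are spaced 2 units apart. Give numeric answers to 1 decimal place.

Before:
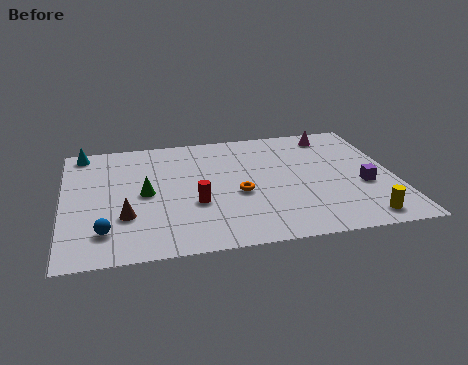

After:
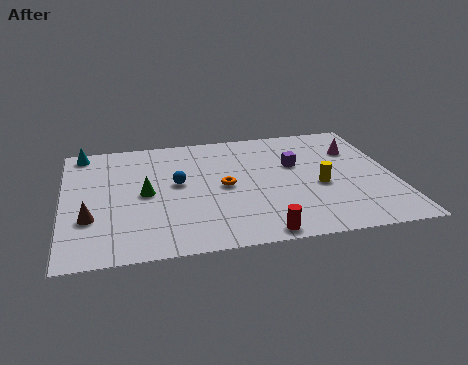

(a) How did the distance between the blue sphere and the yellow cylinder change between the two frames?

-4.7

Before: roughly 10.9 units apart; after: 6.2. That's 4.7 units closer together.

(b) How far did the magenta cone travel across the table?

1.7

The magenta cone was near (11.9, 8.4) before and (12.8, 6.9) after, so it travelled √(0.9² + 1.5²) ≈ 1.7 units.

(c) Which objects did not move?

the green cone and the cyan cone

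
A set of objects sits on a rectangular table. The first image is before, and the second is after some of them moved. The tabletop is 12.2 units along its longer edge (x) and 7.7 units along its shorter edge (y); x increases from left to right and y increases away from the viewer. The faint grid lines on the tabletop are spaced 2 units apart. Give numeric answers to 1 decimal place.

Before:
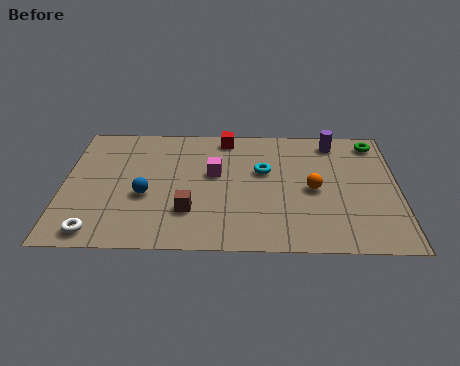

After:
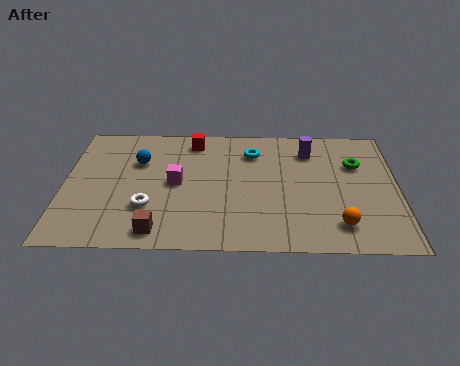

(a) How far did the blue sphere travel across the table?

2.1

The blue sphere was near (3.0, 3.1) before and (2.7, 5.2) after, so it travelled √(0.3² + 2.1²) ≈ 2.1 units.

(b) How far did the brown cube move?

1.6

The brown cube was near (4.6, 2.2) before and (3.5, 1.0) after, so it travelled √(1.1² + 1.2²) ≈ 1.6 units.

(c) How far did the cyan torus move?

1.3

The cyan torus was near (7.3, 4.7) before and (6.9, 5.9) after, so it travelled √(0.4² + 1.2²) ≈ 1.3 units.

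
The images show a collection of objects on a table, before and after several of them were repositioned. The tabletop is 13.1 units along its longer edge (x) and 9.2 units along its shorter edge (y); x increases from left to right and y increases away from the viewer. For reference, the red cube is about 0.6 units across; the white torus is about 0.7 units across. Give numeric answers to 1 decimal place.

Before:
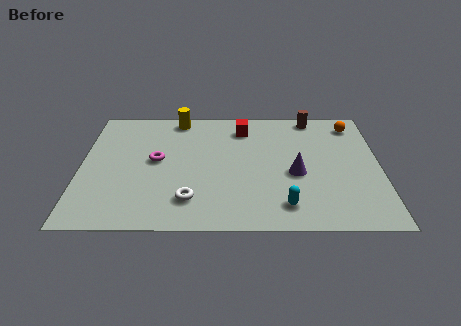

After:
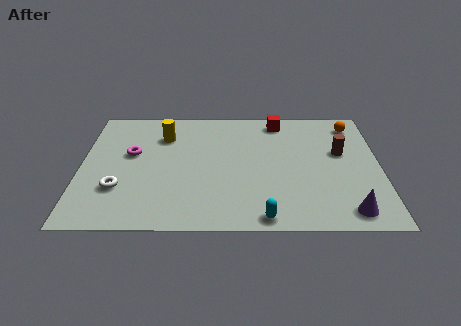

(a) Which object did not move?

the orange sphere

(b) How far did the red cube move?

1.7

The red cube was near (7.1, 7.4) before and (8.7, 8.0) after, so it travelled √(1.6² + 0.6²) ≈ 1.7 units.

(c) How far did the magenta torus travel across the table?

1.2

The magenta torus was near (3.3, 4.9) before and (2.2, 5.4) after, so it travelled √(1.1² + 0.5²) ≈ 1.2 units.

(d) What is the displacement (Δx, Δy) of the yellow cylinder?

(-0.6, -1.4)

The yellow cylinder started near (4.2, 8.2) and ended near (3.6, 6.8).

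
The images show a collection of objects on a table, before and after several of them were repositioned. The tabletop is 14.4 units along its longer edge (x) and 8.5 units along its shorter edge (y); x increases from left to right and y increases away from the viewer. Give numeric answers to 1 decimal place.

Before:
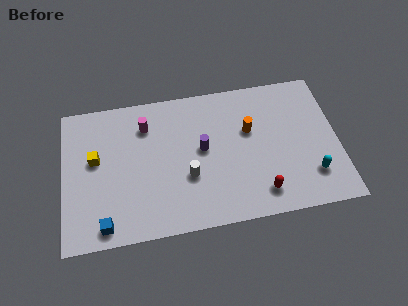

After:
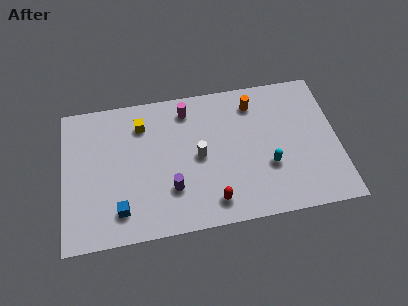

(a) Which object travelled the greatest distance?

the yellow cube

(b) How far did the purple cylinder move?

2.7

The purple cylinder moved from about (7.3, 4.6) to (5.6, 2.5), a distance of √(1.7² + 2.1²) ≈ 2.7.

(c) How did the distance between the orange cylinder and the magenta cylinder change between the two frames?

-2.0

The distance was about 5.5 in the first image and 3.5 in the second, so they moved 2.0 units closer together.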